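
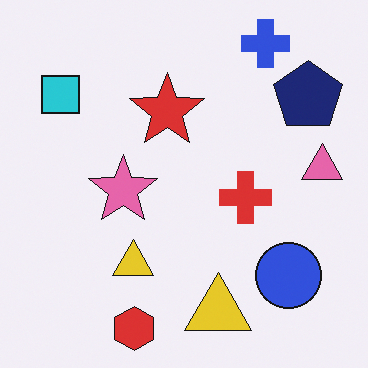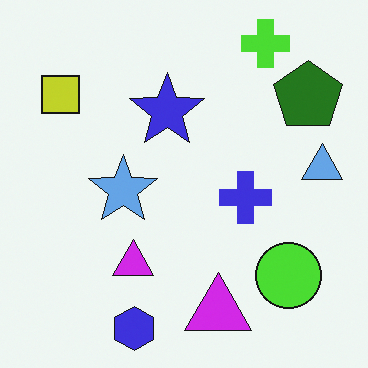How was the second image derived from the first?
The transformation is: hue-shifted by a large amount.

Every shape's color has rotated by the same amount around the hue wheel — a uniform hue shift.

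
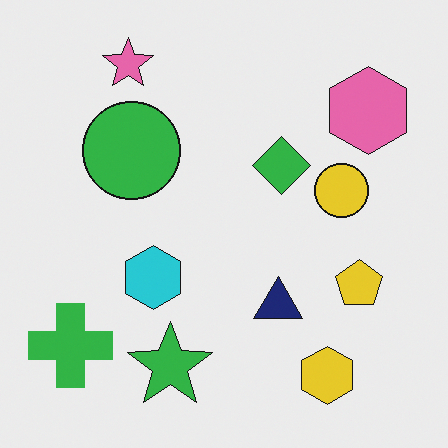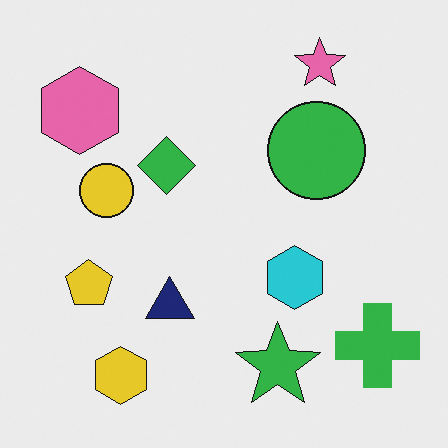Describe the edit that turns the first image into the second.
Flipped horizontally (left ↔ right).

The green cross is in the bottom-left of the first image and the bottom-right of the second — shapes on opposite sides of the vertical midline have swapped in a mirror flip.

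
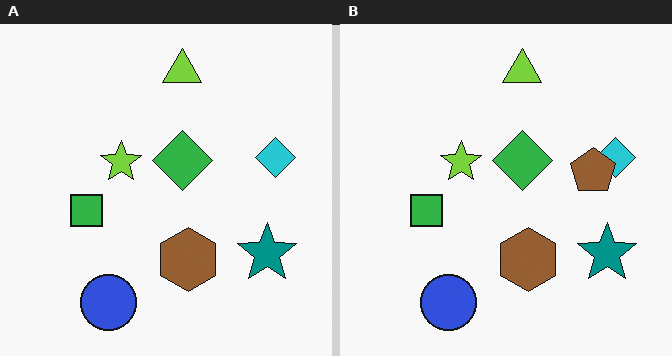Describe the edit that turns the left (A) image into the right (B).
The right (B) image is the left (A) overlaid with an additional brown pentagon.

A brown pentagon appears in the right (B) image that is absent from the left (A).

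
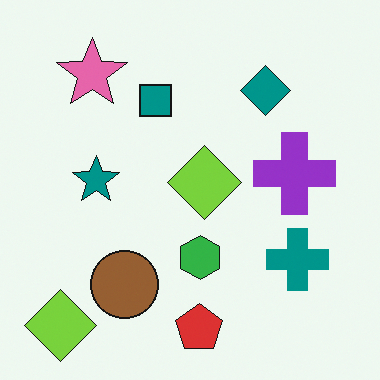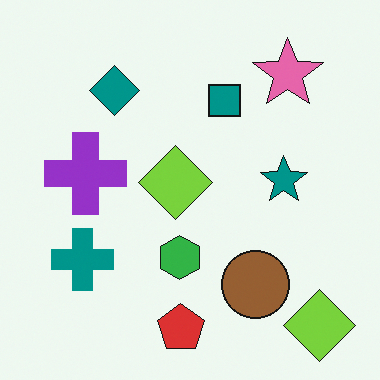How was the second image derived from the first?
The second image is the first flipped horizontally (left ↔ right).

The teal cross is in the bottom-right of the first image and the bottom-left of the second — shapes on opposite sides of the vertical midline have swapped in a mirror flip.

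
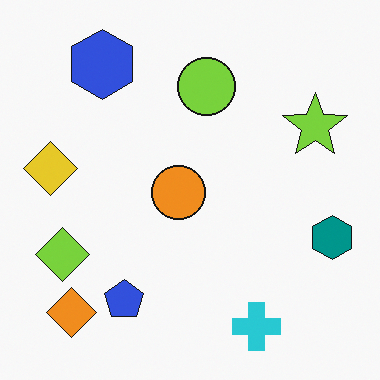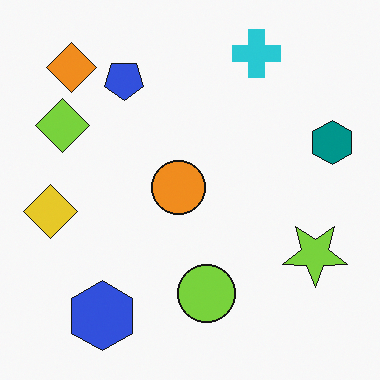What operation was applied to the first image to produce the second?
Flipped vertically (top ↔ bottom).

The cyan cross is in the bottom-right of the first image and the top-right of the second — shapes on opposite sides of the horizontal midline have swapped in a mirror flip.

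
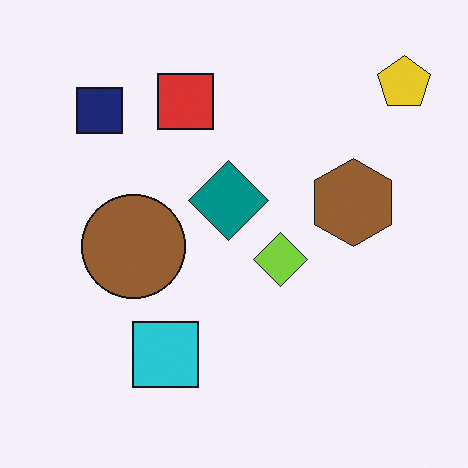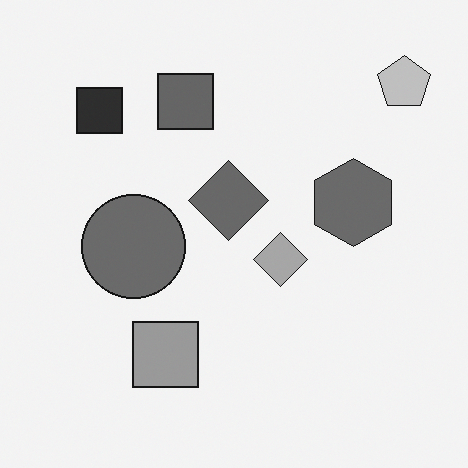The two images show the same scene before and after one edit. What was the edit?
The second image is the first converted to grayscale.

All color is removed — every shape is now a shade of grey.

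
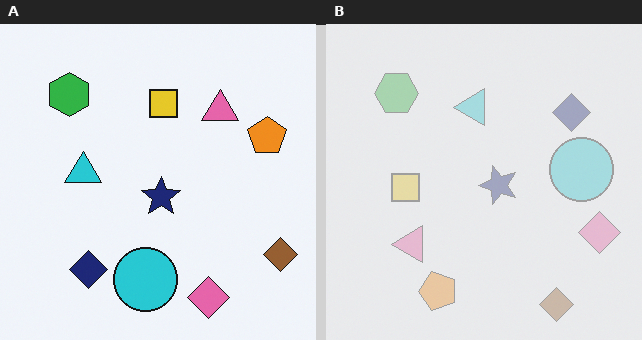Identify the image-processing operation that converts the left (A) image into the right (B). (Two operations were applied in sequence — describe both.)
The right (B) image is the left (A) washed out (contrast reduced), then transposed (reflected across the top-left ↔ bottom-right diagonal).

Tones are pushed toward mid-grey across the whole image — a global contrast change. Shapes have swapped their row and column positions — what was in the top-right is now in the bottom-left — a diagonal reflection.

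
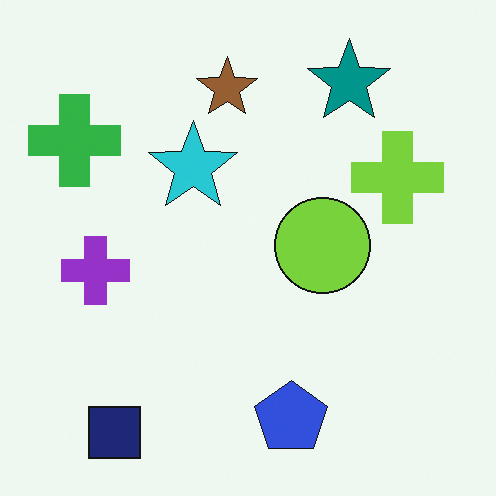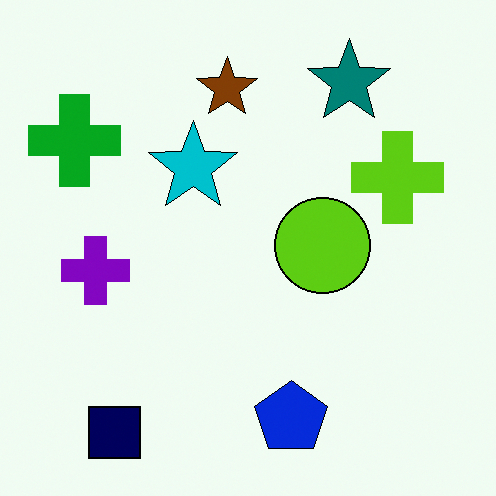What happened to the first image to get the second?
The second image is the first given slightly increased contrast.

Tones are pushed away from mid-grey across the whole image — a global contrast change.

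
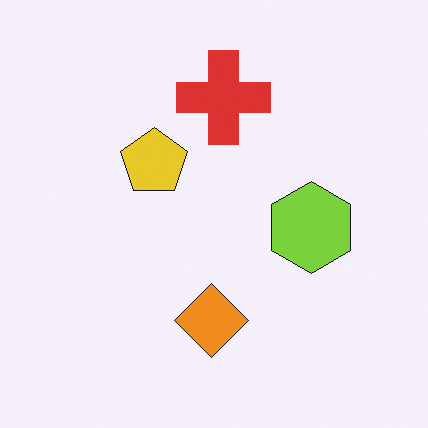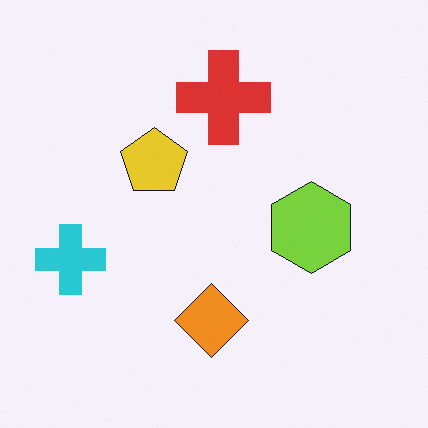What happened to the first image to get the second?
The transformation is: overlaid with an additional cyan cross.

A cyan cross appears in the second image that is absent from the first.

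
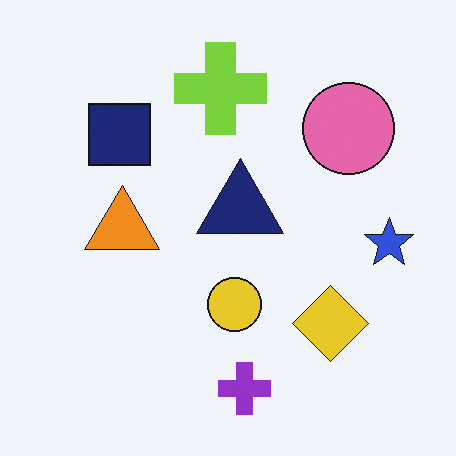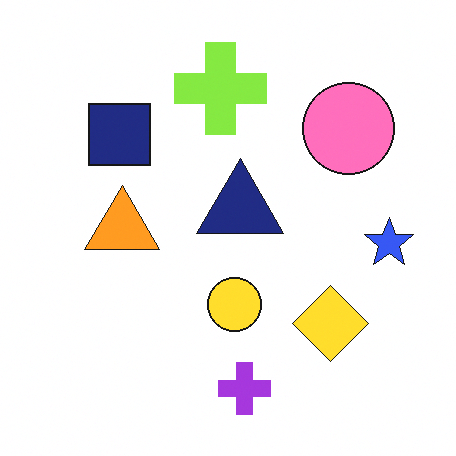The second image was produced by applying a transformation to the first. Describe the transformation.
Brightened a little.

Every pixel — background and shapes alike — is uniformly brightened.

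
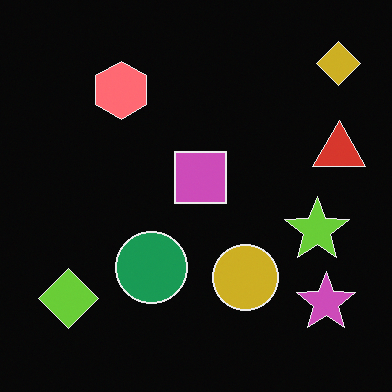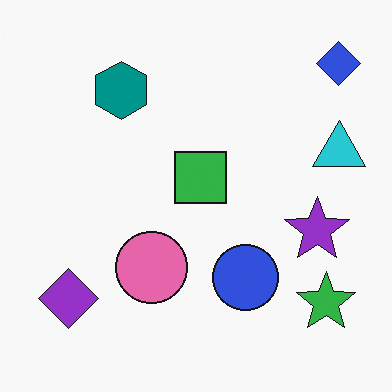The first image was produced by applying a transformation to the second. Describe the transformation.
The transformation is: color-inverted (negative).

The light background has become dark and every shape's color is its complement — a photographic negative.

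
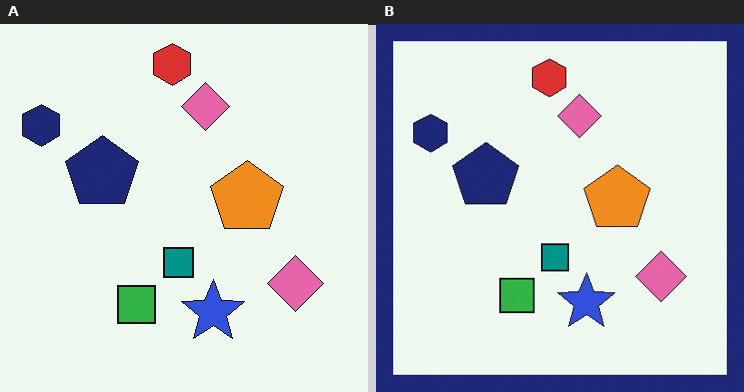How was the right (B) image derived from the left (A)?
The image was framed with a navy border.

A solid navy frame runs around the edge of the right (B) image, with the content slightly shrunk inside it.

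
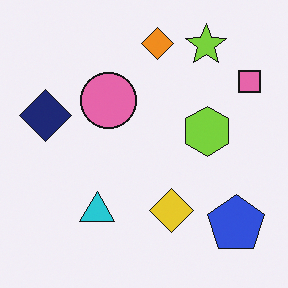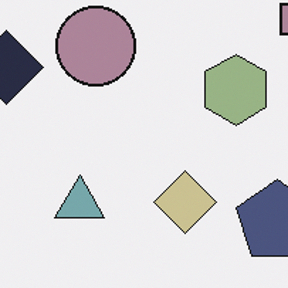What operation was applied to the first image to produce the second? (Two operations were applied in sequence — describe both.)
The image was cropped to a modestly smaller region and rescaled, then heavily desaturated.

The visible shapes are larger and the field of view is narrower; shapes near the original edges may be partly or wholly outside the frame — a crop-and-rescale. All colors are more muted and greyish — a global saturation change.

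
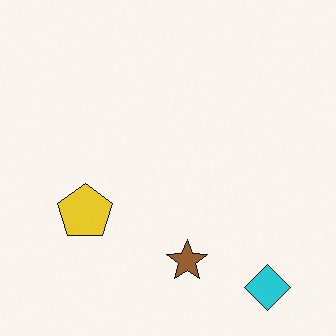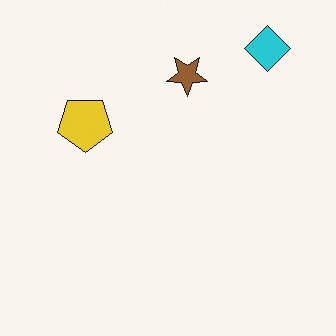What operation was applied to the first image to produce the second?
The transformation is: flipped vertically (top ↔ bottom).

The cyan diamond is in the bottom-right of the first image and the top-right of the second — shapes on opposite sides of the horizontal midline have swapped in a mirror flip.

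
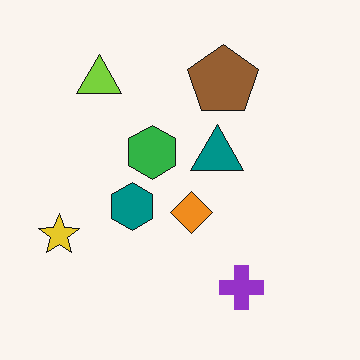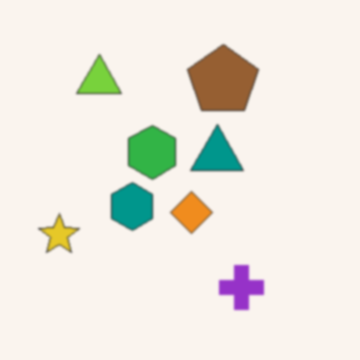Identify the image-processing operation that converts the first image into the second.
The second image is the first given a subtle gaussian blur.

Shape edges and outlines are uniformly softened across the whole image.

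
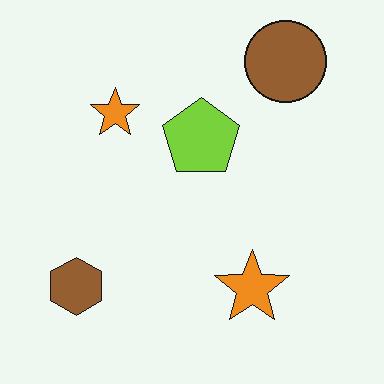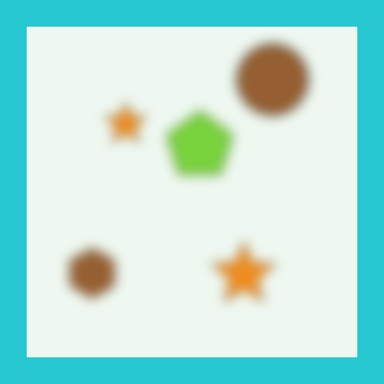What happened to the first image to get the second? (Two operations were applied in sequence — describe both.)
This is the original image strongly gaussian-blurred, then framed with a cyan border.

Shape edges and outlines are uniformly softened across the whole image. A solid cyan frame runs around the edge of the second image, with the content slightly shrunk inside it.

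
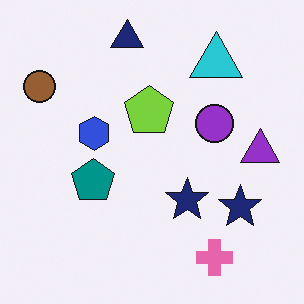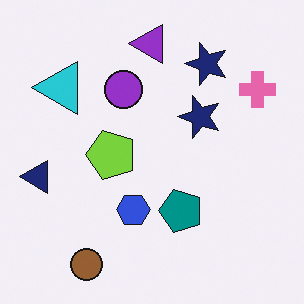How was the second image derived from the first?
It was rotated 90° counter-clockwise.

The brown circle sits in the top-left of the first image and the bottom-left of the second — consistent with a whole-image 90° counter-clockwise rotation.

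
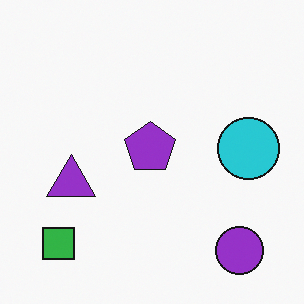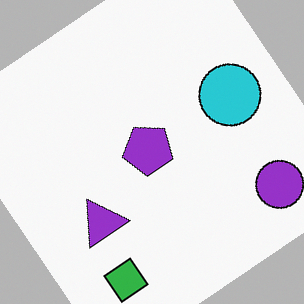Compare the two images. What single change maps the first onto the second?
This is the original image rotated counter-clockwise by a large amount — several tens of degrees.

Every shape is tilted by the same angle and the image corners show triangular fill wedges — a whole-image rotation by a non-right angle.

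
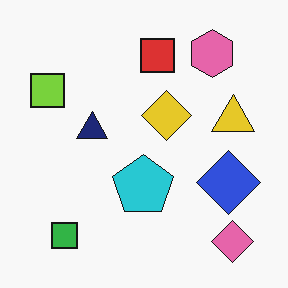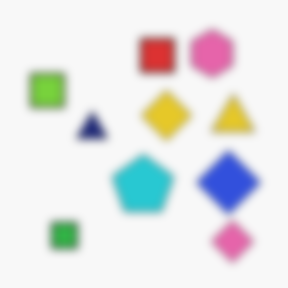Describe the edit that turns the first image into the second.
This is the original image moderately blurred.

Shape edges and outlines are uniformly softened across the whole image.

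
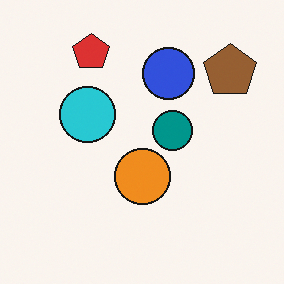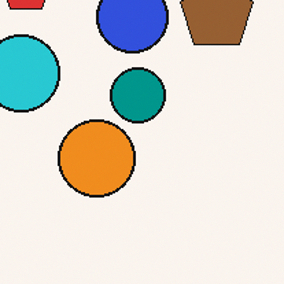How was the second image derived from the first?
Cropped slightly and scaled back up.

The visible shapes are larger and the field of view is narrower; shapes near the original edges may be partly or wholly outside the frame — a crop-and-rescale.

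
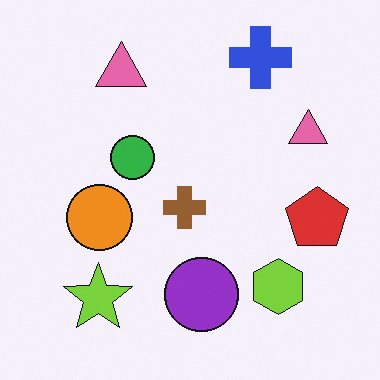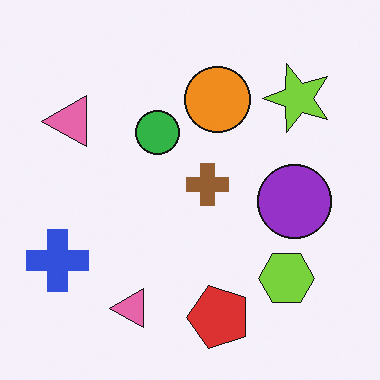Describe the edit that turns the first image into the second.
This is the original image transposed (reflected across the top-left ↔ bottom-right diagonal).

Shapes have swapped their row and column positions — what was in the top-right is now in the bottom-left — a diagonal reflection.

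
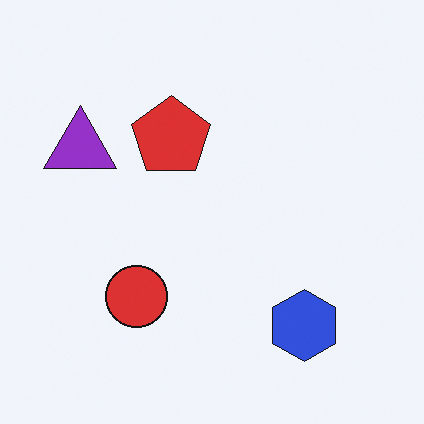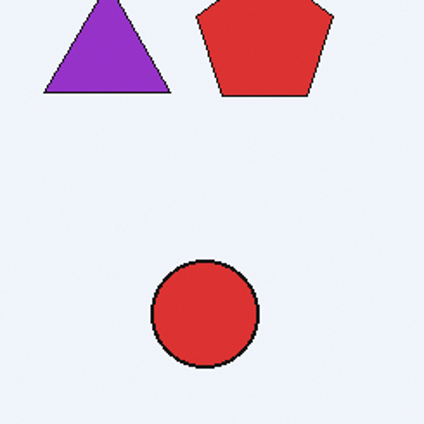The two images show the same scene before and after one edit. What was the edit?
The second image is the first cropped tightly and scaled back up.

The visible shapes are larger and the field of view is narrower; shapes near the original edges may be partly or wholly outside the frame — a crop-and-rescale.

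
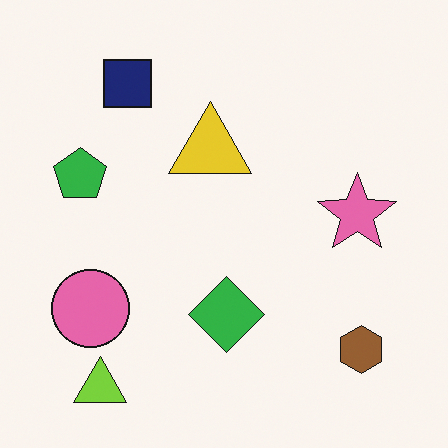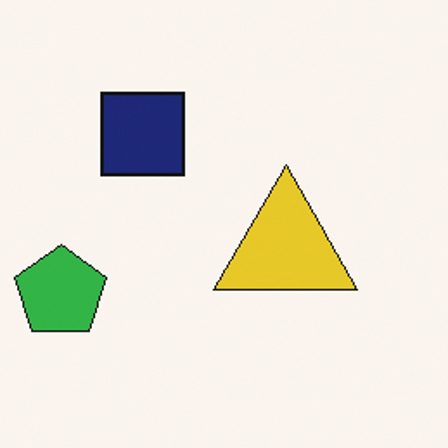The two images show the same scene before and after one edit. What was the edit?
The second image is the first cropped tightly and scaled back up.

The visible shapes are larger and the field of view is narrower; shapes near the original edges may be partly or wholly outside the frame — a crop-and-rescale.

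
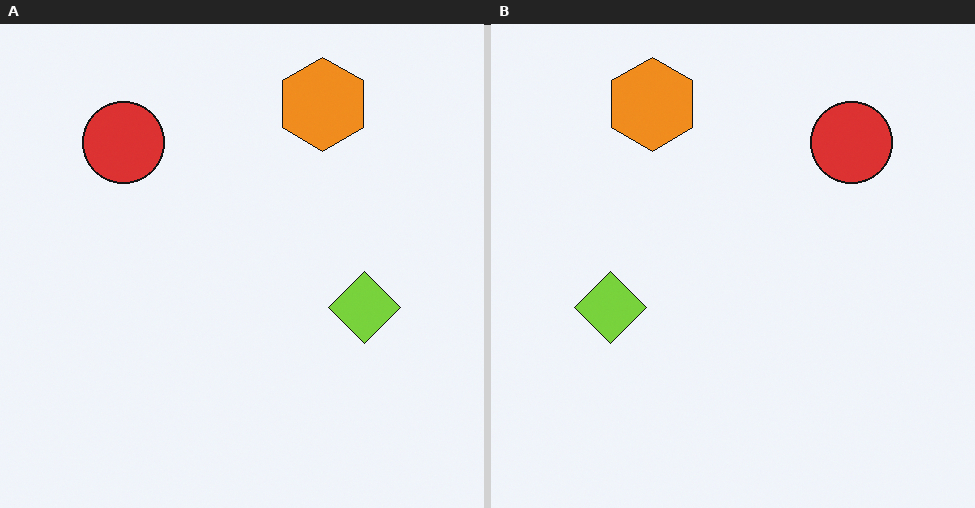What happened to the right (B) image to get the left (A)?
The transformation is: flipped horizontally (left ↔ right).

The lime diamond is in the left of the right (B) image and the right of the left (A) — shapes on opposite sides of the vertical midline have swapped in a mirror flip.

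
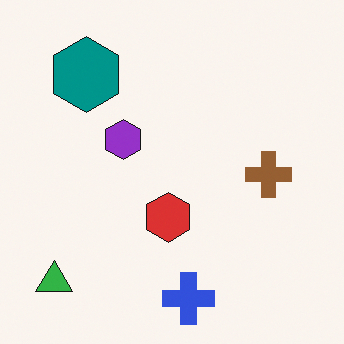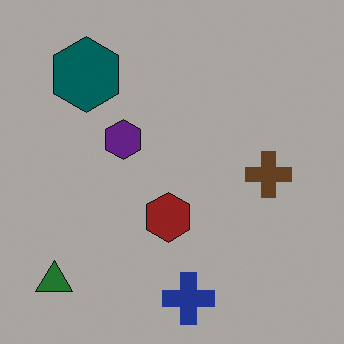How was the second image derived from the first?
Darkened a lot.

Every pixel — background and shapes alike — is uniformly darkened.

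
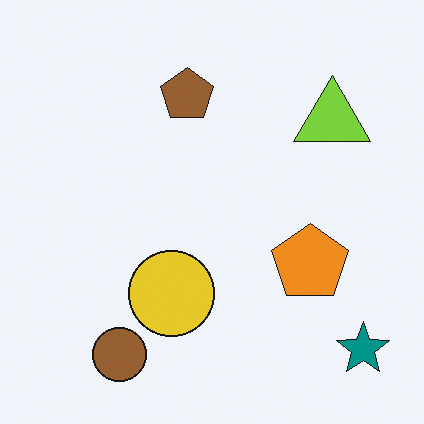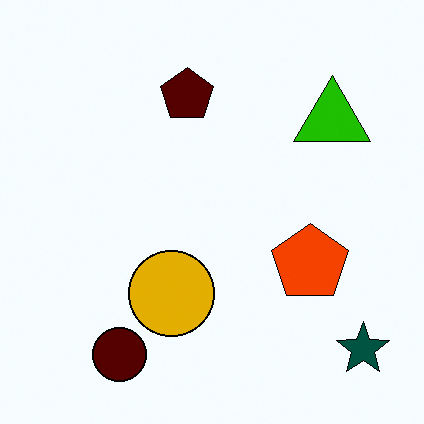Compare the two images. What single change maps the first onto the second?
It was boosted in contrast.

Tones are pushed away from mid-grey across the whole image — a global contrast change.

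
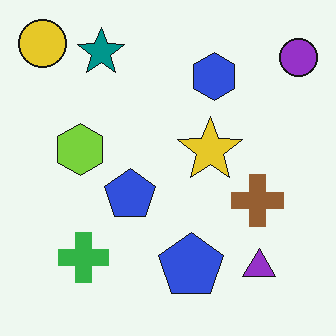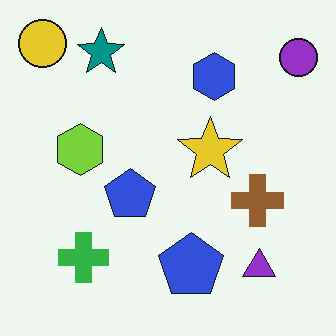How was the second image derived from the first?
The transformation is: JPEG-compressed with visible artifacts.

Blocky 8×8 compression artifacts appear around shape edges and the flat background shows ringing — characteristic JPEG degradation.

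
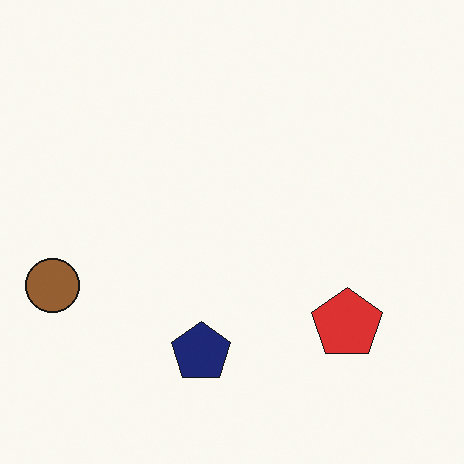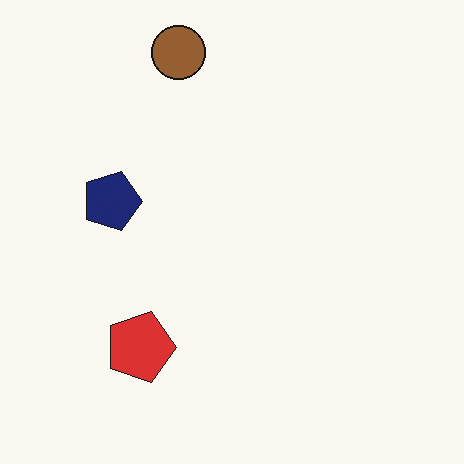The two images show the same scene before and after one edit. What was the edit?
This is the original image rotated 90° clockwise.

The brown circle sits in the left of the first image and the top of the second — consistent with a whole-image 90° clockwise rotation.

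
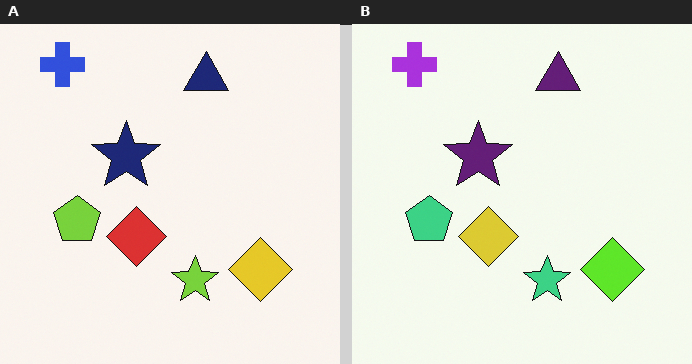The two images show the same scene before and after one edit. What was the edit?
It was hue-shifted slightly.

Every shape's color has rotated by the same amount around the hue wheel — a uniform hue shift.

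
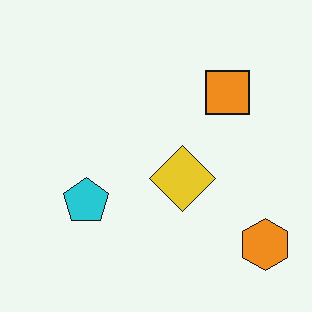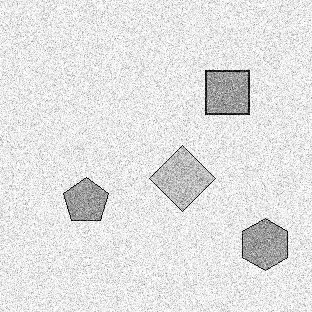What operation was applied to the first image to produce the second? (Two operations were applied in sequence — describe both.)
The image was degraded with a thick layer of grain, then converted to grayscale.

Random speckle covers the whole image, including the flat background. All color is removed — every shape is now a shade of grey.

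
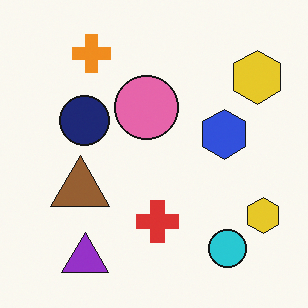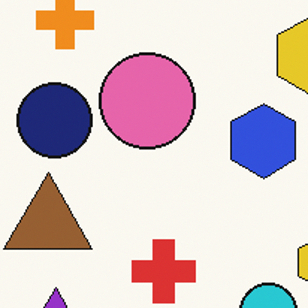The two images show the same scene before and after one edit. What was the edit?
The transformation is: cropped to a modestly smaller region and rescaled.

The visible shapes are larger and the field of view is narrower; shapes near the original edges may be partly or wholly outside the frame — a crop-and-rescale.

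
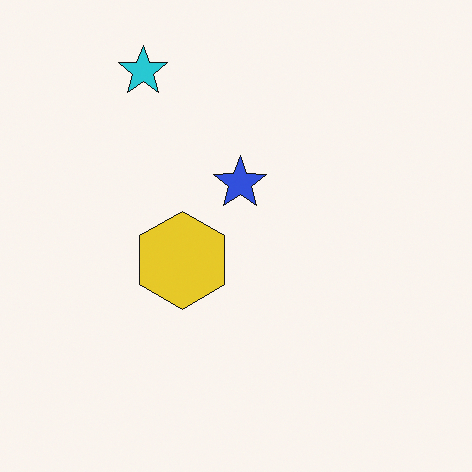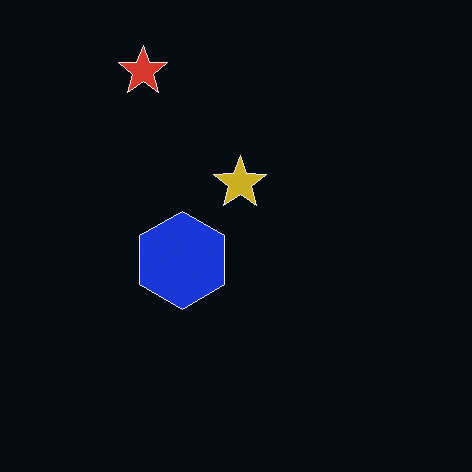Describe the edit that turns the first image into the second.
Color-inverted (negative).

The light background has become dark and every shape's color is its complement — a photographic negative.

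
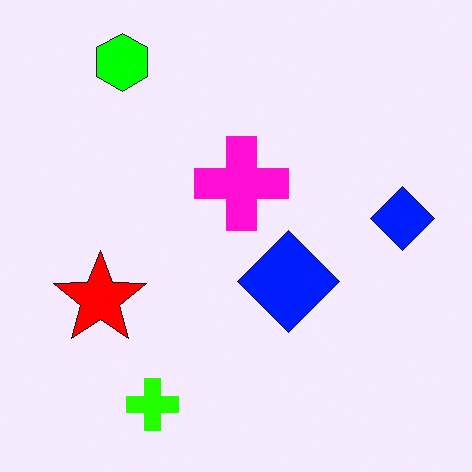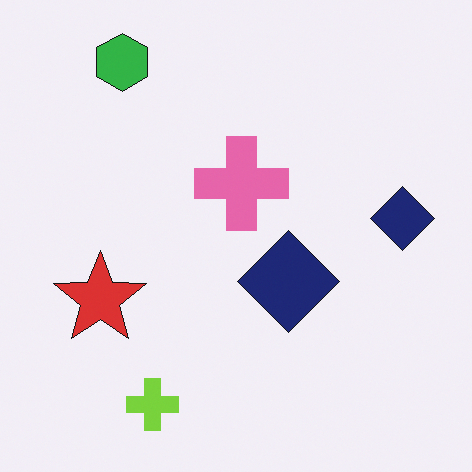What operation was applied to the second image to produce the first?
This is the original image made much more vivid (saturation change).

All colors are more vivid — a global saturation change.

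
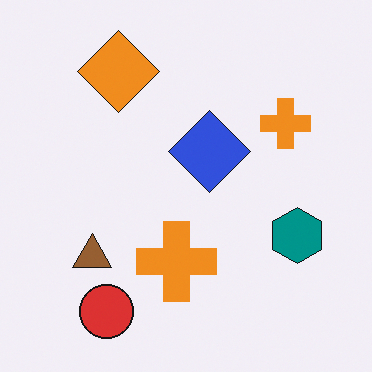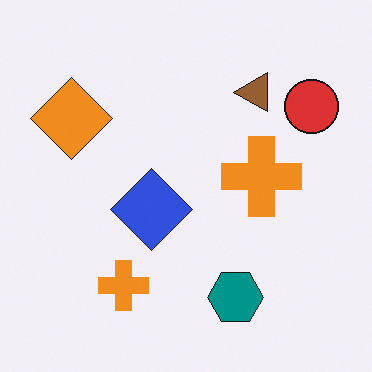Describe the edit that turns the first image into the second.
This is the original image transposed (reflected across the top-left ↔ bottom-right diagonal).

Shapes have swapped their row and column positions — what was in the top-right is now in the bottom-left — a diagonal reflection.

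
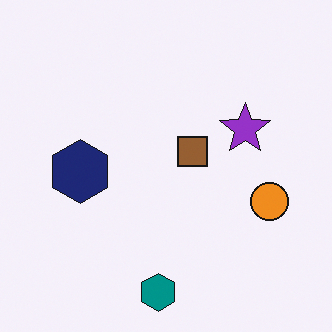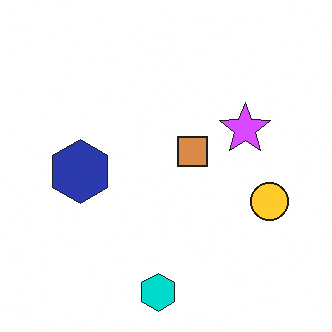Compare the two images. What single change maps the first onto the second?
The second image is the first noticeably brightened.

Every pixel — background and shapes alike — is uniformly brightened.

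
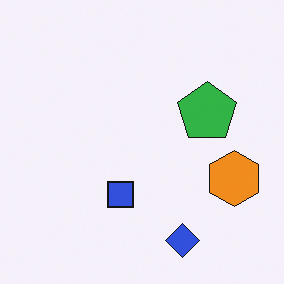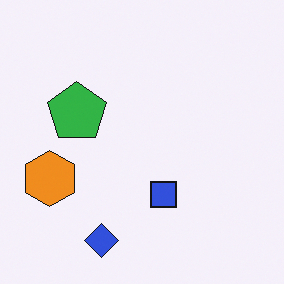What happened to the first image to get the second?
This is the original image flipped horizontally (left ↔ right).

The orange hexagon is in the right of the first image and the left of the second — shapes on opposite sides of the vertical midline have swapped in a mirror flip.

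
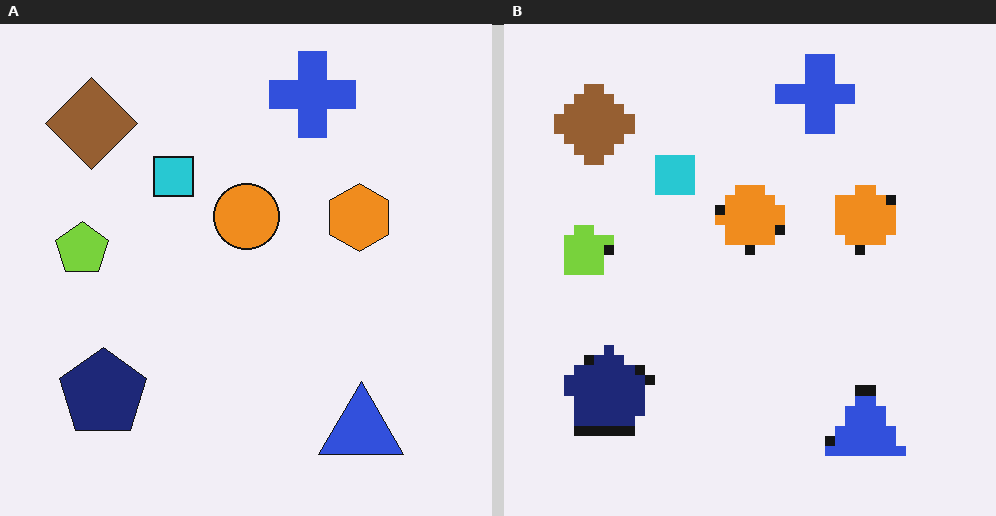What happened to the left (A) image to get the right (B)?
The transformation is: coarsely pixelated.

Shapes are reduced to large square blocks; fine edges and outlines are lost — a downscale-then-upscale (mosaic) effect.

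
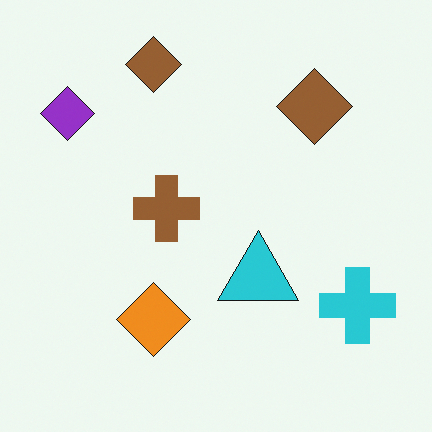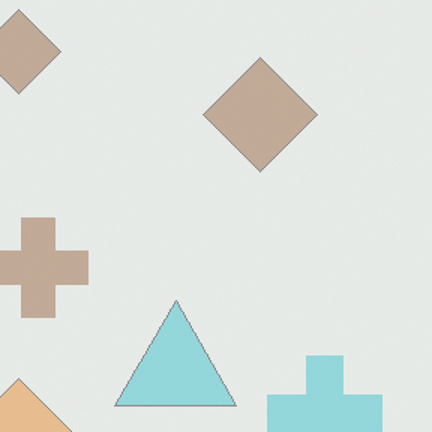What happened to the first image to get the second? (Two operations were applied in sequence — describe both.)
This is the original image cropped slightly and scaled back up, then washed out (contrast reduced).

The visible shapes are larger and the field of view is narrower; shapes near the original edges may be partly or wholly outside the frame — a crop-and-rescale. Tones are pushed toward mid-grey across the whole image — a global contrast change.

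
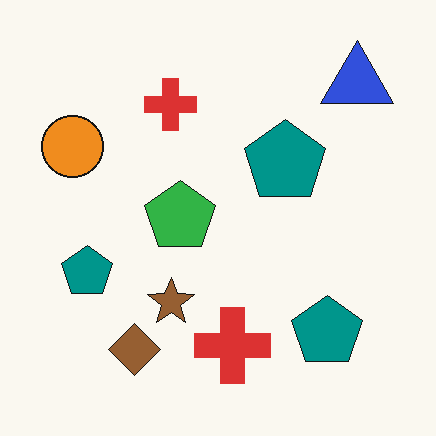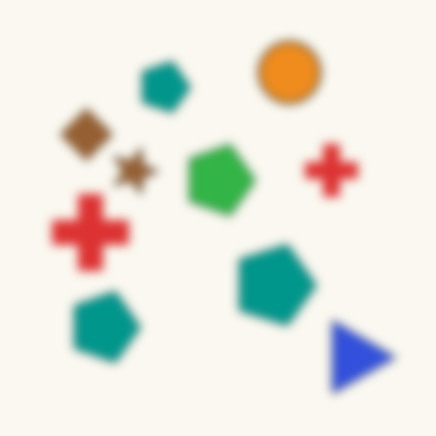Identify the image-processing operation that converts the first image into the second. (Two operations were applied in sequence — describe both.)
This is the original image rotated 90° clockwise, then strongly gaussian-blurred.

The blue triangle sits in the top-right of the first image and the bottom-right of the second — consistent with a whole-image 90° clockwise rotation. Shape edges and outlines are uniformly softened across the whole image.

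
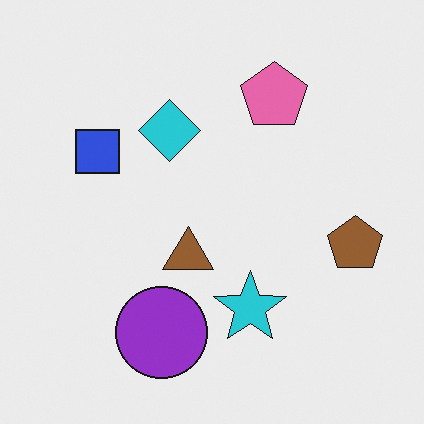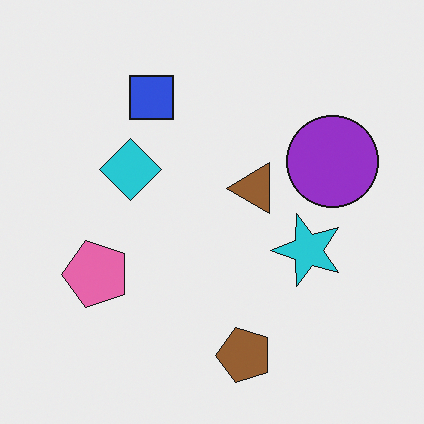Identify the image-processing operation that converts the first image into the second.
The second image is the first transposed (reflected across the top-left ↔ bottom-right diagonal).

Shapes have swapped their row and column positions — what was in the top-right is now in the bottom-left — a diagonal reflection.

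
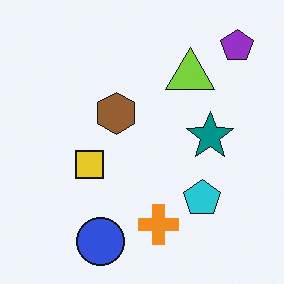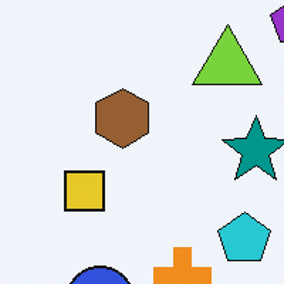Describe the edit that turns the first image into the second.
The transformation is: cropped slightly and scaled back up.

The visible shapes are larger and the field of view is narrower; shapes near the original edges may be partly or wholly outside the frame — a crop-and-rescale.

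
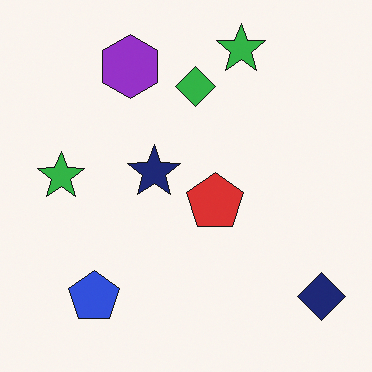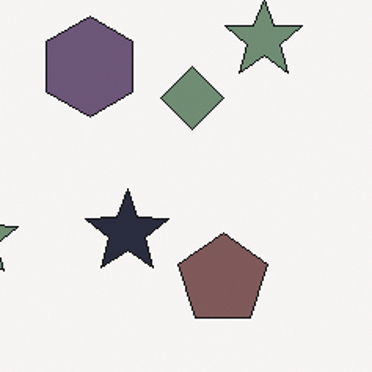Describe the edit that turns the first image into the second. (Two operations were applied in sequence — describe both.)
It was heavily desaturated, then cropped slightly and scaled back up.

All colors are more muted and greyish — a global saturation change. The visible shapes are larger and the field of view is narrower; shapes near the original edges may be partly or wholly outside the frame — a crop-and-rescale.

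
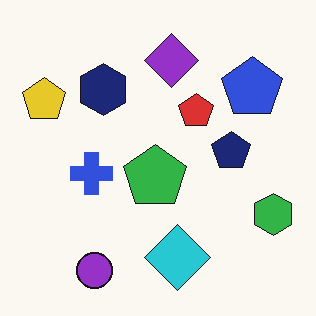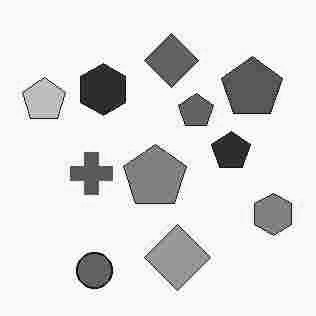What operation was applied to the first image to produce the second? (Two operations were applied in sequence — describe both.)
It was degraded with heavy JPEG compression, then converted to grayscale.

Blocky 8×8 compression artifacts appear around shape edges and the flat background shows ringing — characteristic JPEG degradation. All color is removed — every shape is now a shade of grey.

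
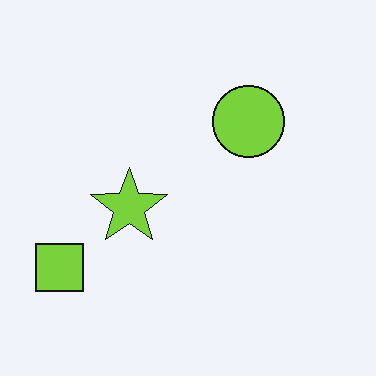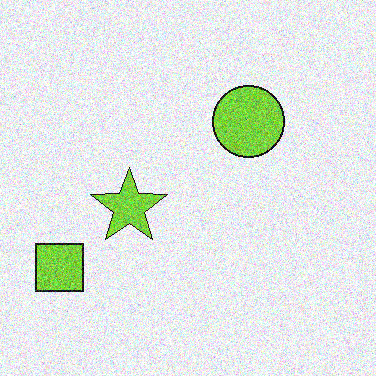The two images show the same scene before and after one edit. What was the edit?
This is the original image degraded with strong gaussian noise.

Random speckle covers the whole image, including the flat background.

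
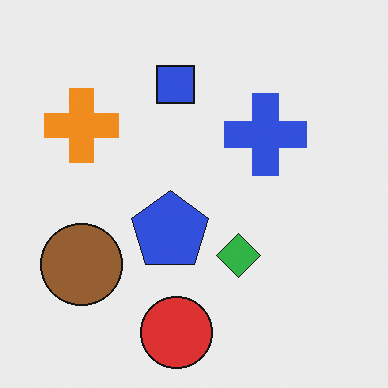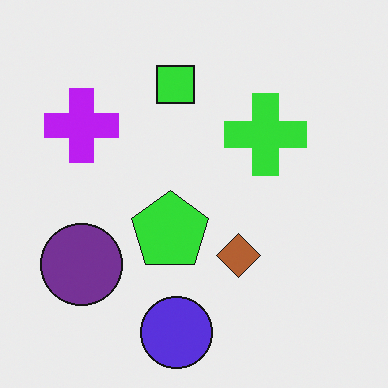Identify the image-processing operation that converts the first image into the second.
This is the original image hue-shifted by a large amount.

Every shape's color has rotated by the same amount around the hue wheel — a uniform hue shift.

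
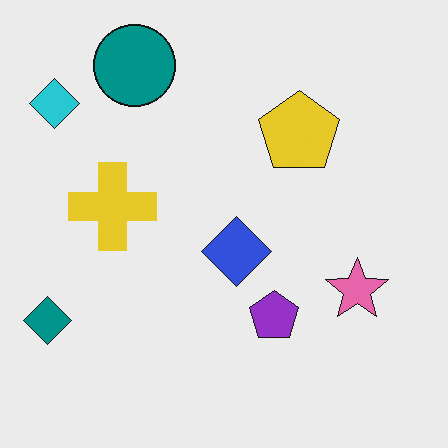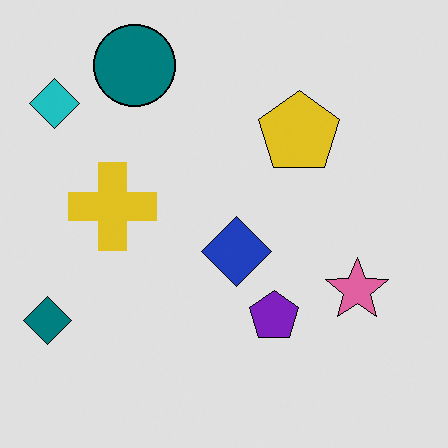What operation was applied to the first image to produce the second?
It was moderately posterized.

Each flat color has snapped to a coarser quantized level — most visibly, the near-white background has dropped to a flat grey.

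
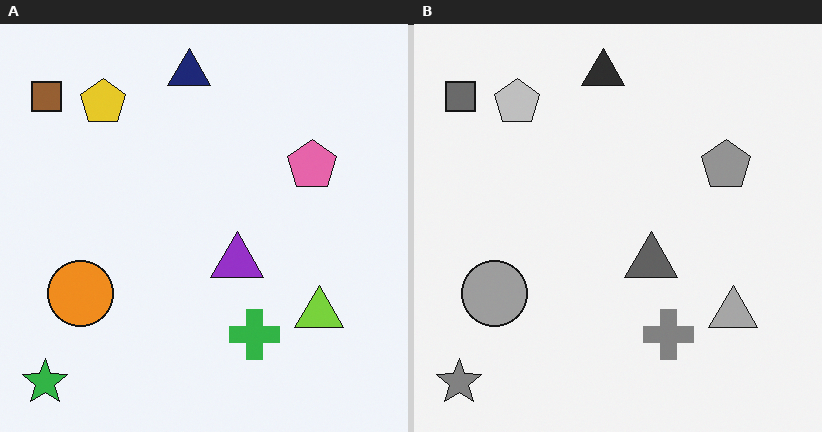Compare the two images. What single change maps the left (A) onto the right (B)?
It was converted to grayscale.

All color is removed — every shape is now a shade of grey.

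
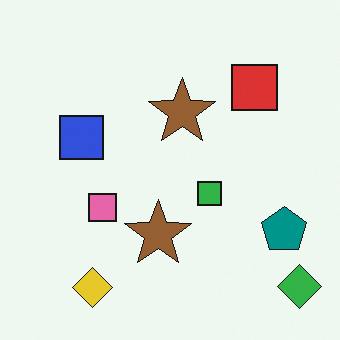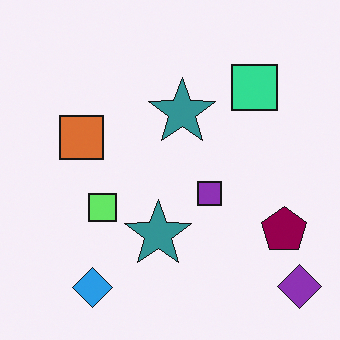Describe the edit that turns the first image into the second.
This is the original image hue-shifted through roughly a third of the color wheel.

Every shape's color has rotated by the same amount around the hue wheel — a uniform hue shift.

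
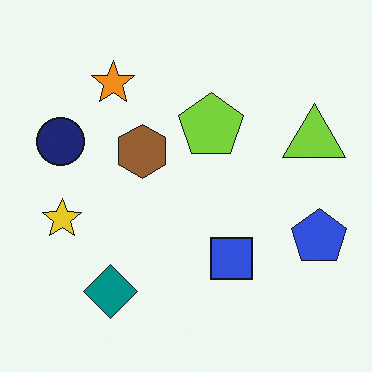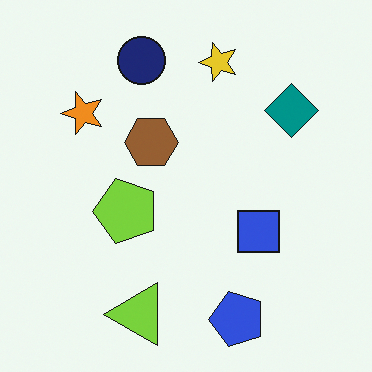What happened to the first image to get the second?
The image was transposed (reflected across the top-left ↔ bottom-right diagonal).

Shapes have swapped their row and column positions — what was in the top-right is now in the bottom-left — a diagonal reflection.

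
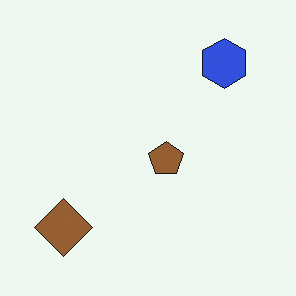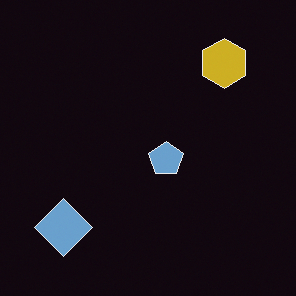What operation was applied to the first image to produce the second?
The image was color-inverted (negative).

The light background has become dark and every shape's color is its complement — a photographic negative.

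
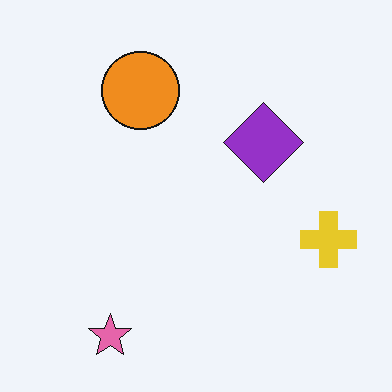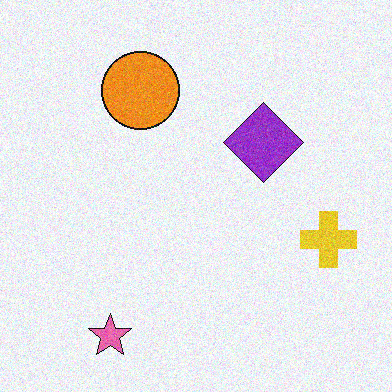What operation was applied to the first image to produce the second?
The transformation is: degraded with moderate additive noise.

Random speckle covers the whole image, including the flat background.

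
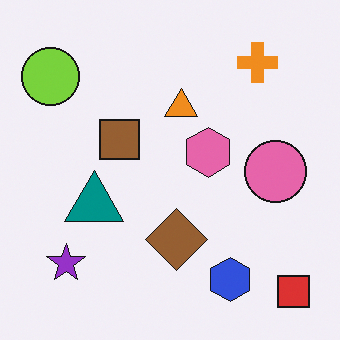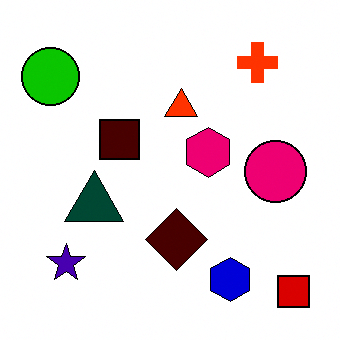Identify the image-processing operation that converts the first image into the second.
The second image is the first given much higher contrast.

Tones are pushed away from mid-grey across the whole image — a global contrast change.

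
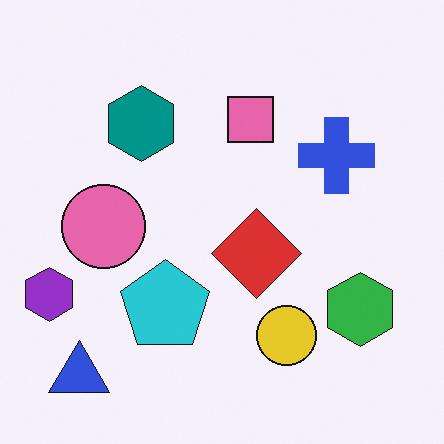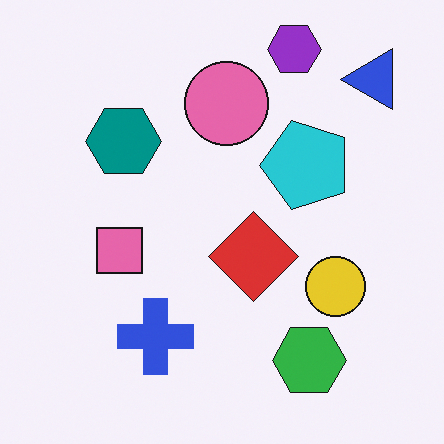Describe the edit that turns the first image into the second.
The image was transposed (reflected across the top-left ↔ bottom-right diagonal).

Shapes have swapped their row and column positions — what was in the top-right is now in the bottom-left — a diagonal reflection.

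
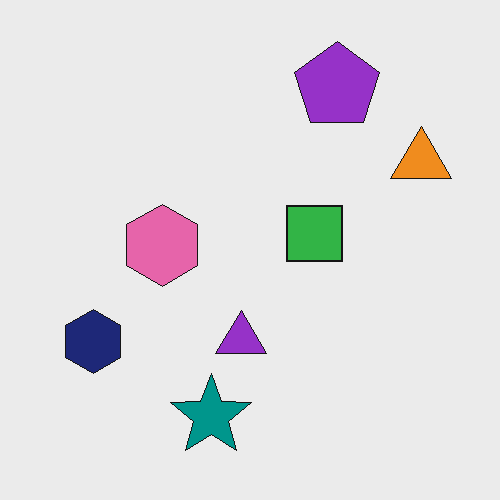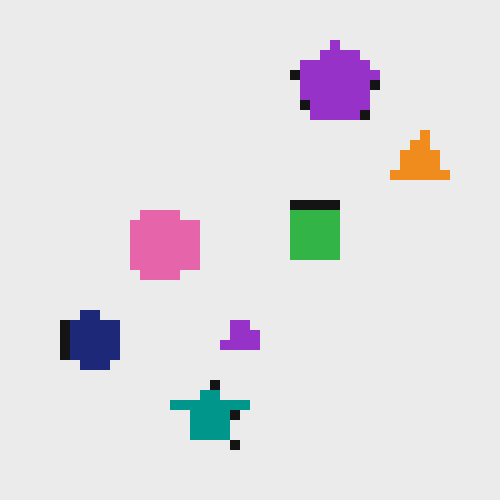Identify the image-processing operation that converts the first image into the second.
This is the original image coarsely pixelated.

Shapes are reduced to large square blocks; fine edges and outlines are lost — a downscale-then-upscale (mosaic) effect.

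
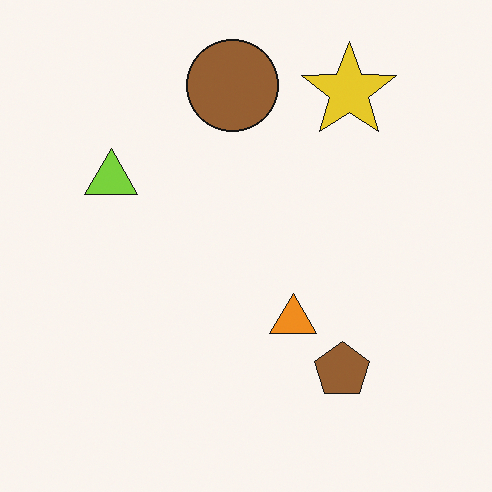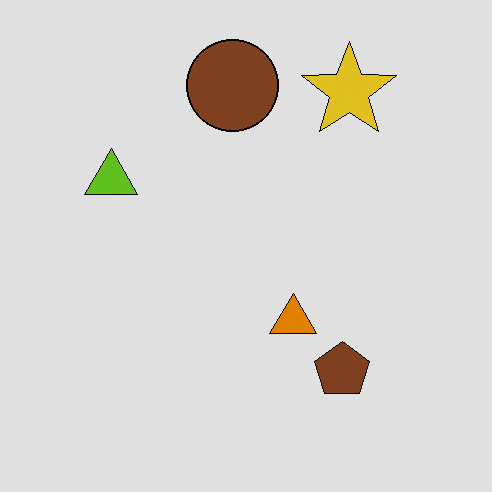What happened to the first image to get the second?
This is the original image moderately posterized.

Each flat color has snapped to a coarser quantized level — most visibly, the near-white background has dropped to a flat grey.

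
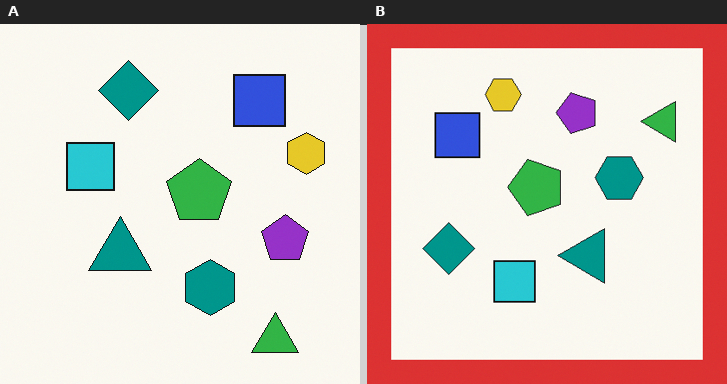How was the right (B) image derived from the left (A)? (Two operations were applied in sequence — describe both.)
This is the original image rotated 90° counter-clockwise, then framed with a red border.

The green triangle sits in the bottom-right of the left (A) image and the top-right of the right (B) — consistent with a whole-image 90° counter-clockwise rotation. A solid red frame runs around the edge of the right (B) image, with the content slightly shrunk inside it.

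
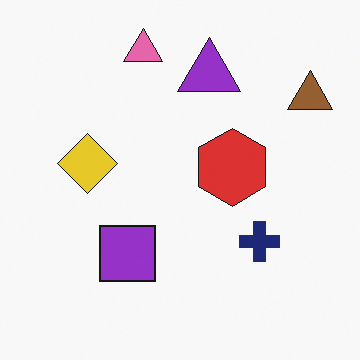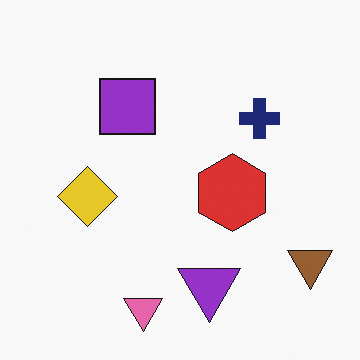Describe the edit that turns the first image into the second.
The second image is the first flipped vertically (top ↔ bottom).

The pink triangle is in the top of the first image and the bottom of the second — shapes on opposite sides of the horizontal midline have swapped in a mirror flip.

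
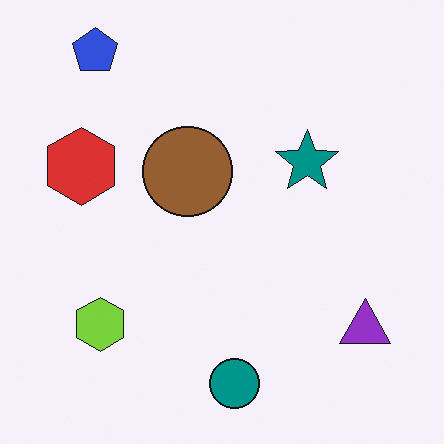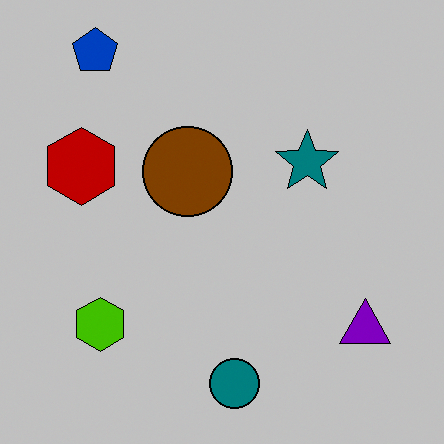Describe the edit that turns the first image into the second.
The second image is the first heavily posterized to just a handful of flat colors.

Each flat color has snapped to a coarser quantized level — most visibly, the near-white background has dropped to a flat grey.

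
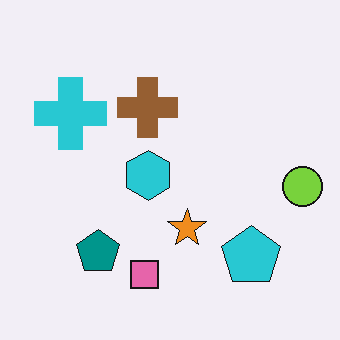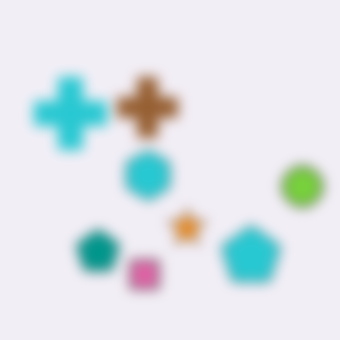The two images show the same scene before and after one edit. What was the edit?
This is the original image strongly gaussian-blurred.

Shape edges and outlines are uniformly softened across the whole image.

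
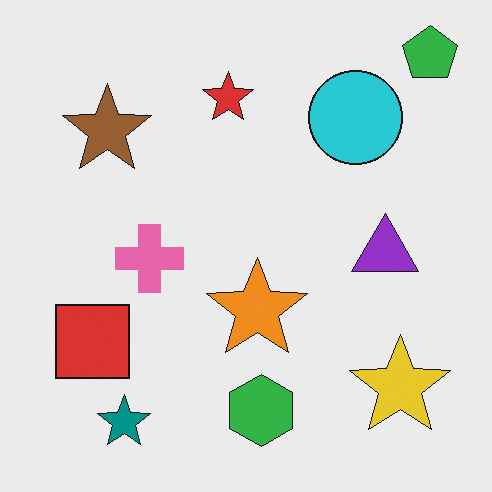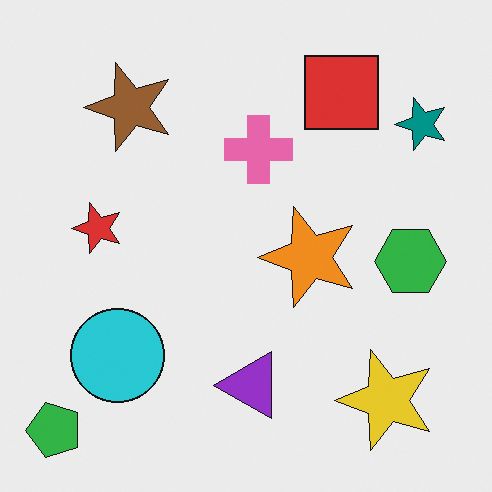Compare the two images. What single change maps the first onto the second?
It was transposed (reflected across the top-left ↔ bottom-right diagonal).

Shapes have swapped their row and column positions — what was in the top-right is now in the bottom-left — a diagonal reflection.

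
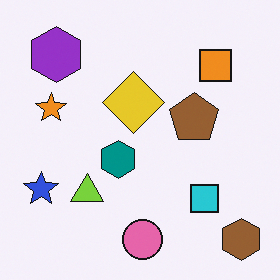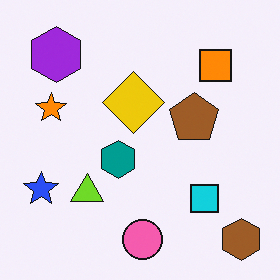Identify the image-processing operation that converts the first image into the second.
The transformation is: slightly oversaturated.

All colors are more vivid — a global saturation change.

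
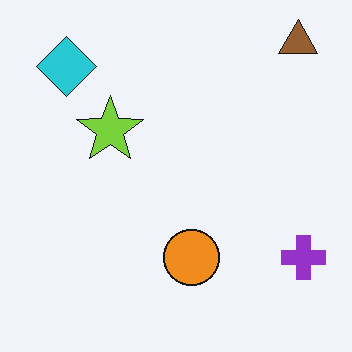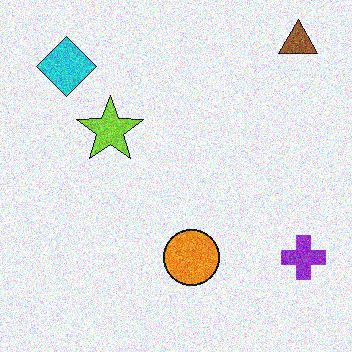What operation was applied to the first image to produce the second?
The second image is the first degraded with strong gaussian noise.

Random speckle covers the whole image, including the flat background.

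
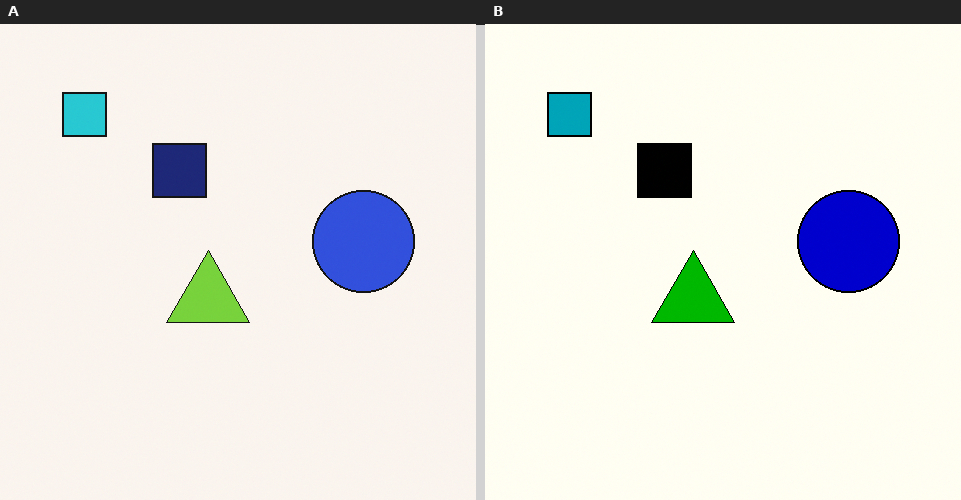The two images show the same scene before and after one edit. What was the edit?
The right (B) image is the left (A) boosted in contrast.

Tones are pushed away from mid-grey across the whole image — a global contrast change.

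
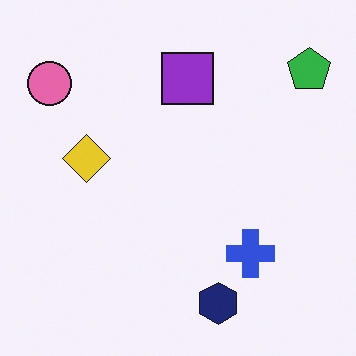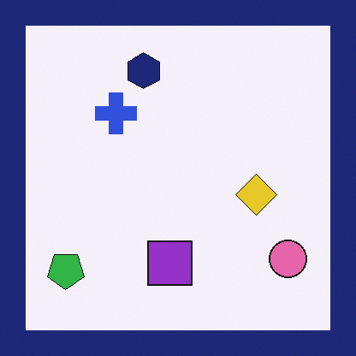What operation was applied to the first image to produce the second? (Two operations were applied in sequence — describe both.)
The image was rotated 180°, then framed with a navy border.

The green pentagon sits in the top-right of the first image and the bottom-left of the second — consistent with a whole-image 180° rotation. A solid navy frame runs around the edge of the second image, with the content slightly shrunk inside it.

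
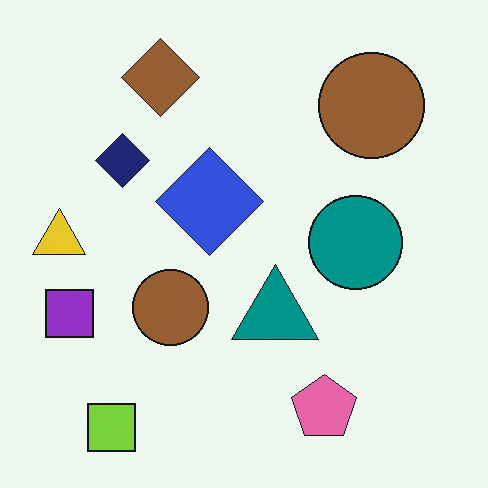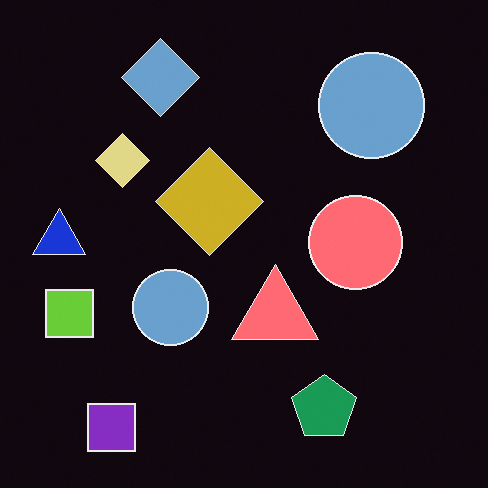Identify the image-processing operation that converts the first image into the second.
It was color-inverted (negative).

The light background has become dark and every shape's color is its complement — a photographic negative.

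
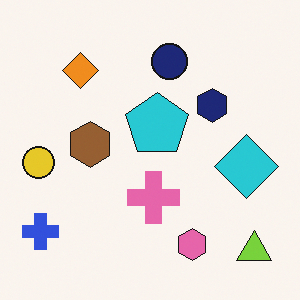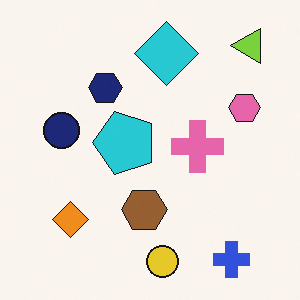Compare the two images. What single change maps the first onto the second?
Rotated 90° counter-clockwise.

The lime triangle sits in the bottom-right of the first image and the top-right of the second — consistent with a whole-image 90° counter-clockwise rotation.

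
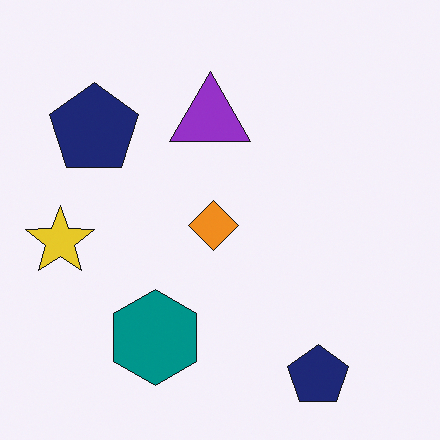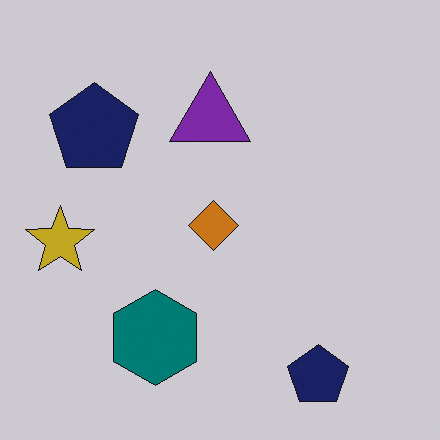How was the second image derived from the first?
The second image is the first darkened a little.

Every pixel — background and shapes alike — is uniformly darkened.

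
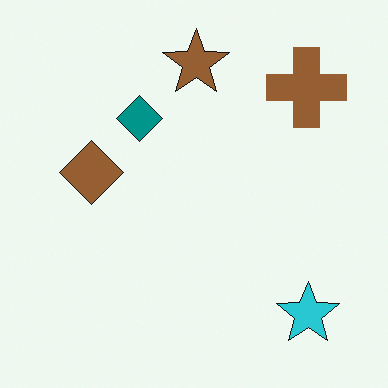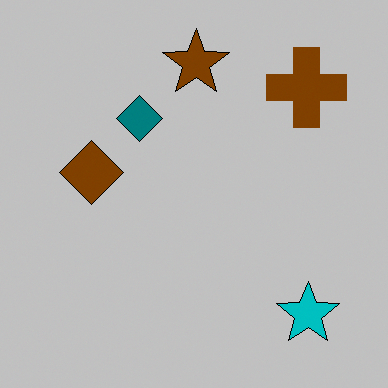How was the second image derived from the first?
The transformation is: heavily posterized to just a handful of flat colors.

Each flat color has snapped to a coarser quantized level — most visibly, the near-white background has dropped to a flat grey.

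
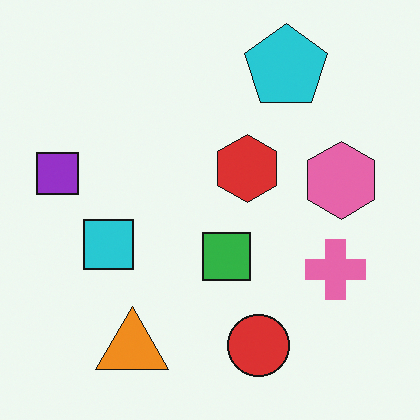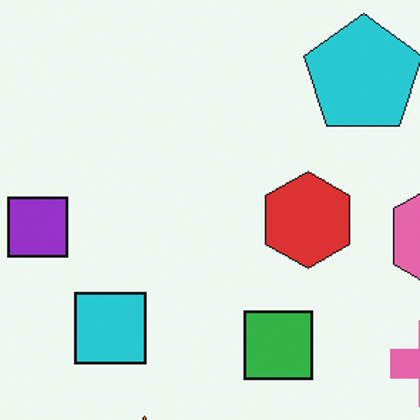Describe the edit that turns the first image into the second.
Cropped slightly and scaled back up.

The visible shapes are larger and the field of view is narrower; shapes near the original edges may be partly or wholly outside the frame — a crop-and-rescale.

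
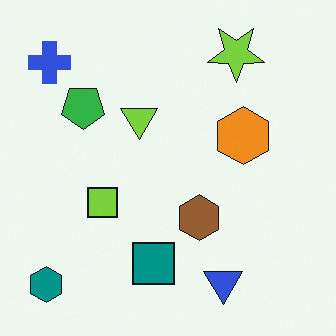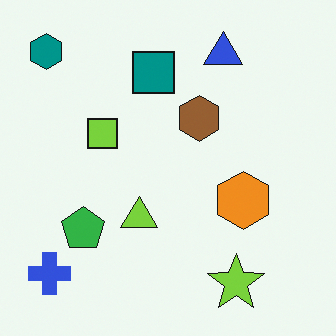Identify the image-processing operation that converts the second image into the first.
It was flipped vertically (top ↔ bottom).

The teal hexagon is in the top-left of the second image and the bottom-left of the first — shapes on opposite sides of the horizontal midline have swapped in a mirror flip.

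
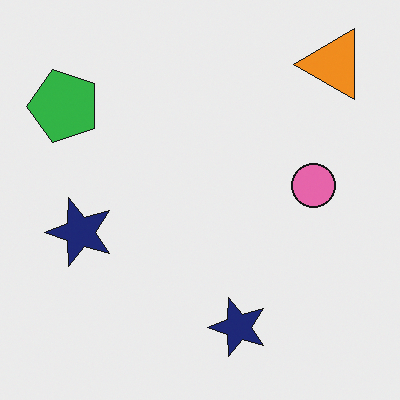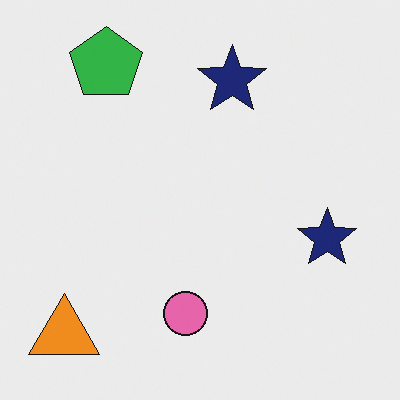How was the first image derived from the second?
Transposed (reflected across the top-left ↔ bottom-right diagonal).

Shapes have swapped their row and column positions — what was in the top-right is now in the bottom-left — a diagonal reflection.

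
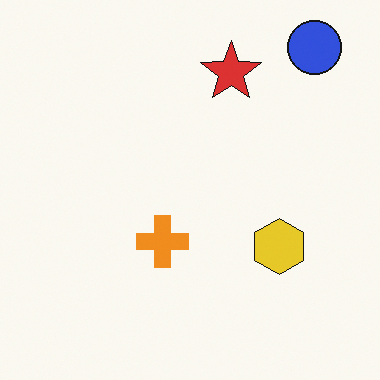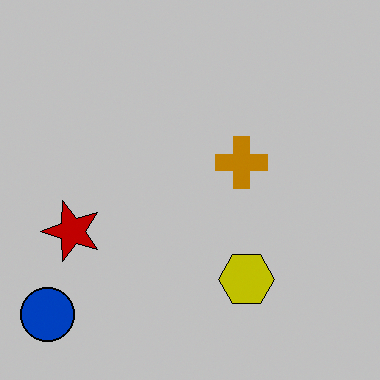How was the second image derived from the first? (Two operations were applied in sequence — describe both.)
The second image is the first heavily posterized to just a handful of flat colors, then transposed (reflected across the top-left ↔ bottom-right diagonal).

Each flat color has snapped to a coarser quantized level — most visibly, the near-white background has dropped to a flat grey. Shapes have swapped their row and column positions — what was in the top-right is now in the bottom-left — a diagonal reflection.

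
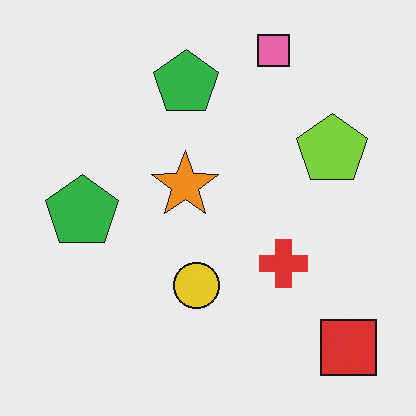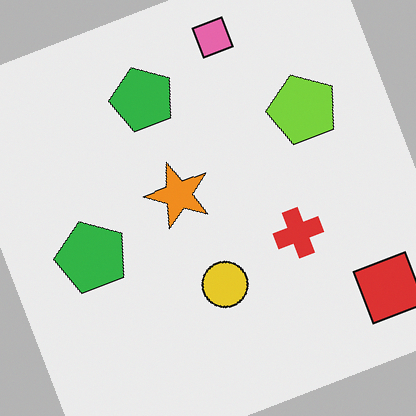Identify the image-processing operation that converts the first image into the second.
The image was rotated counter-clockwise by a clearly visible amount.

Every shape is tilted by the same angle and the image corners show triangular fill wedges — a whole-image rotation by a non-right angle.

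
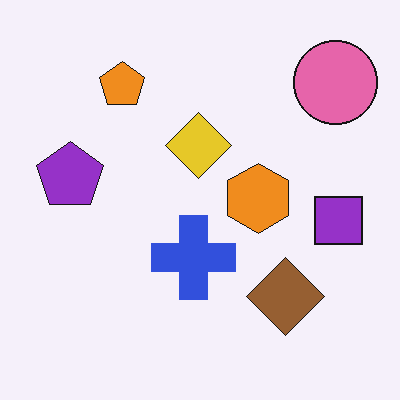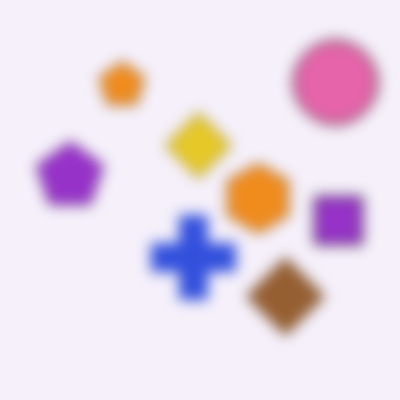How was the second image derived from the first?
The second image is the first heavily blurred.

Shape edges and outlines are uniformly softened across the whole image.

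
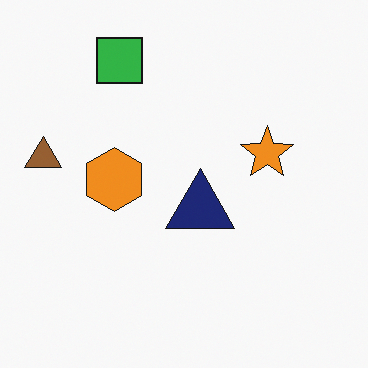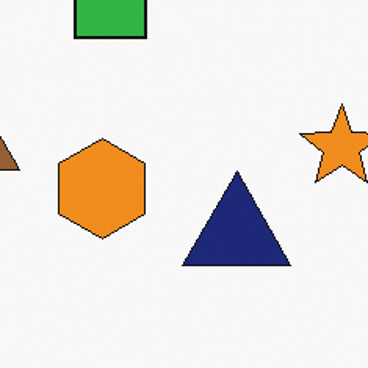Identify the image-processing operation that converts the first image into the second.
The image was cropped to a modestly smaller region and rescaled.

The visible shapes are larger and the field of view is narrower; shapes near the original edges may be partly or wholly outside the frame — a crop-and-rescale.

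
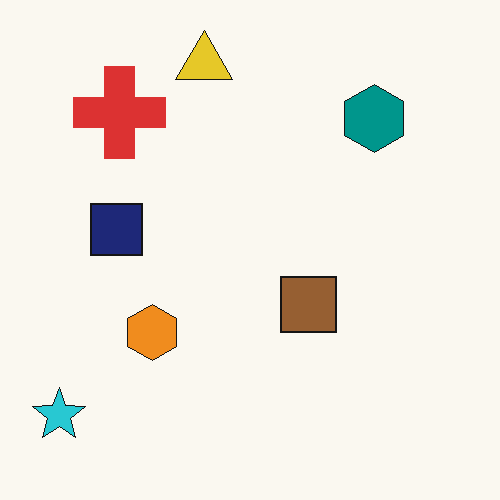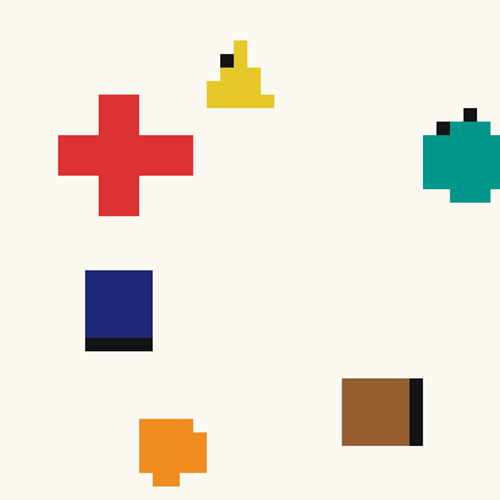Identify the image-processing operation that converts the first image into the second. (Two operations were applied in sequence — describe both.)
It was heavily pixelated into large blocks, then cropped to a modestly smaller region and rescaled.

Shapes are reduced to large square blocks; fine edges and outlines are lost — a downscale-then-upscale (mosaic) effect. The visible shapes are larger and the field of view is narrower; shapes near the original edges may be partly or wholly outside the frame — a crop-and-rescale.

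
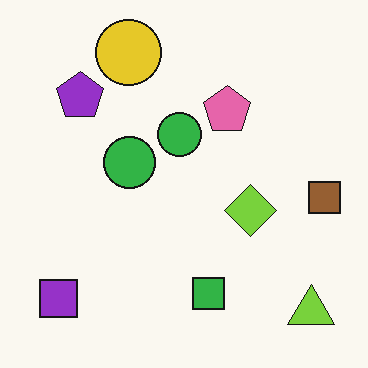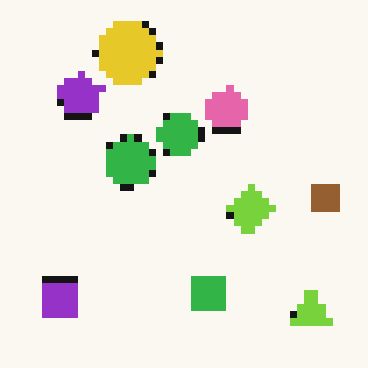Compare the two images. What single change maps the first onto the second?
The image was pixelated into visible square blocks.

Shapes are reduced to large square blocks; fine edges and outlines are lost — a downscale-then-upscale (mosaic) effect.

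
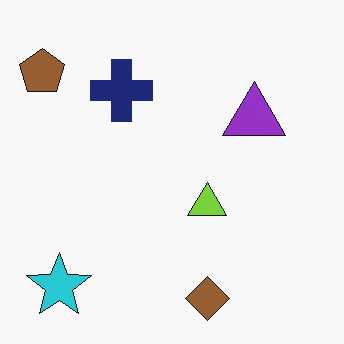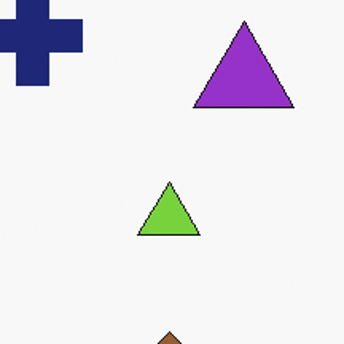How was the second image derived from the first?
Cropped slightly and scaled back up.

The visible shapes are larger and the field of view is narrower; shapes near the original edges may be partly or wholly outside the frame — a crop-and-rescale.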